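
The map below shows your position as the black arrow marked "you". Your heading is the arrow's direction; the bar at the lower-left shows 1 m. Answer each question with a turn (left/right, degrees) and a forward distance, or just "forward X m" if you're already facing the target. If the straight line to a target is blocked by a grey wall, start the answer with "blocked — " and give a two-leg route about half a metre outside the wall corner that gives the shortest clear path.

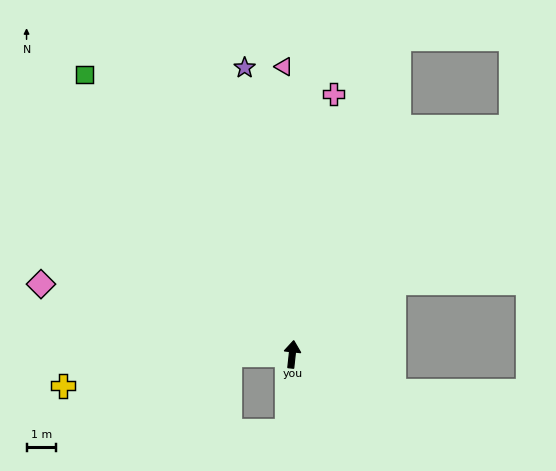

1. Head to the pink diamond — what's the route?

turn left 81°, forward 8.8 m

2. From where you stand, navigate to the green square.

turn left 43°, forward 11.8 m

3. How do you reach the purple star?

turn left 16°, forward 9.8 m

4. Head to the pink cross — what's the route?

turn right 3°, forward 8.9 m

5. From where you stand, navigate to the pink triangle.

turn left 8°, forward 9.7 m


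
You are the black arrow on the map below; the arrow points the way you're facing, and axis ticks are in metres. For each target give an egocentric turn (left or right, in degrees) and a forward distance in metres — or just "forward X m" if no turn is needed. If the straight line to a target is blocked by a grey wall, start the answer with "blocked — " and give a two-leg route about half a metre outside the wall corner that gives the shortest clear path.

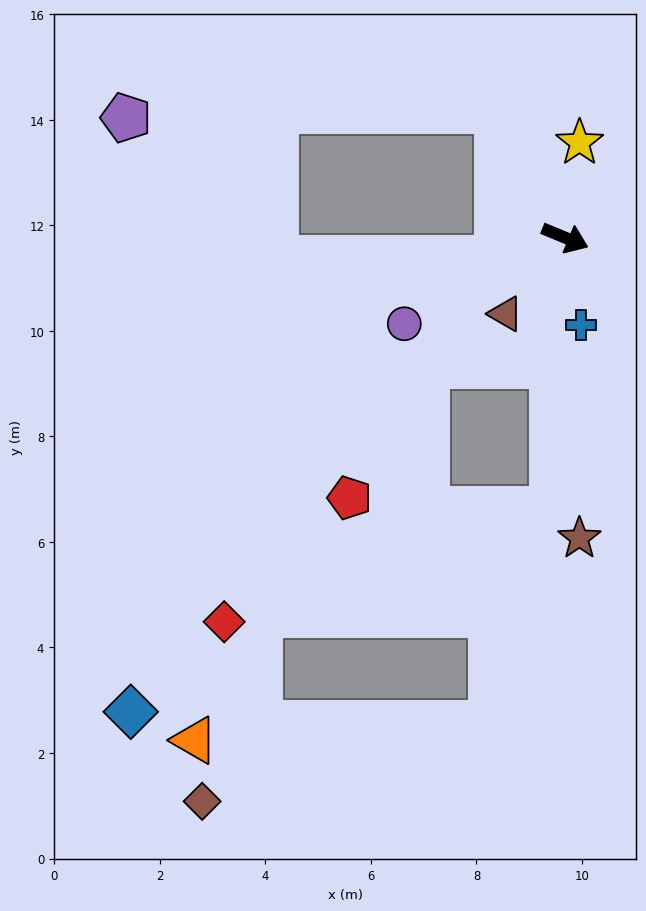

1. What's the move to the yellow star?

turn left 104°, forward 1.8 m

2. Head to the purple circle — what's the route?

turn right 129°, forward 3.5 m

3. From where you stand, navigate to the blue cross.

turn right 57°, forward 1.7 m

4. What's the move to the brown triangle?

turn right 106°, forward 1.8 m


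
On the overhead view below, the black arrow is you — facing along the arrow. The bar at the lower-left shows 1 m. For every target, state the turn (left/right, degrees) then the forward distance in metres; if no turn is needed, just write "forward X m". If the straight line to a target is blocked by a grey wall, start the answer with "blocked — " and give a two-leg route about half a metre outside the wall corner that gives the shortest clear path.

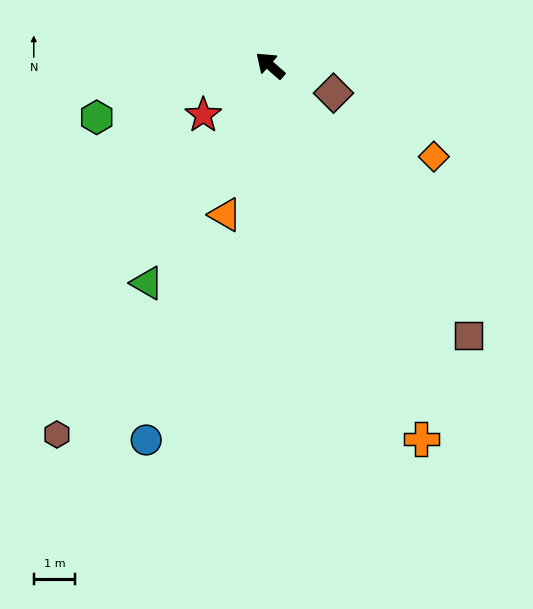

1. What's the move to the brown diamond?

turn right 162°, forward 1.7 m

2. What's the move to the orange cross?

turn left 153°, forward 9.8 m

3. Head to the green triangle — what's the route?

turn left 102°, forward 6.1 m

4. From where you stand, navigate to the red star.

turn left 78°, forward 2.0 m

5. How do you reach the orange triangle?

turn left 114°, forward 3.8 m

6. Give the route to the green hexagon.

turn left 58°, forward 4.4 m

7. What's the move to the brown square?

turn left 168°, forward 8.1 m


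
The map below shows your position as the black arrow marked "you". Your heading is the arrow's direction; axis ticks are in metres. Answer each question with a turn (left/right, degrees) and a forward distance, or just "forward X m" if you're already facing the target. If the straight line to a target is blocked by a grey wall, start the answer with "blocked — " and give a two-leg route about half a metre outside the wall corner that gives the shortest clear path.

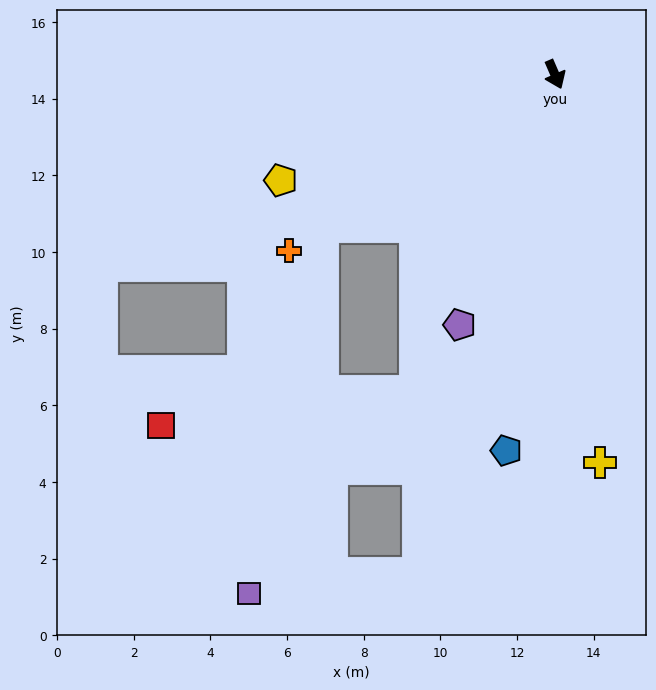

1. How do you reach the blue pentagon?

turn right 31°, forward 9.9 m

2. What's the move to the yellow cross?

turn right 17°, forward 10.2 m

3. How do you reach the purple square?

blocked — turn right 80°, forward 7.2 m, then turn left 45°, forward 9.8 m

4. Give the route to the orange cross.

turn right 80°, forward 8.3 m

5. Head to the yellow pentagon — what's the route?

turn right 92°, forward 7.7 m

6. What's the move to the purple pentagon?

turn right 44°, forward 7.0 m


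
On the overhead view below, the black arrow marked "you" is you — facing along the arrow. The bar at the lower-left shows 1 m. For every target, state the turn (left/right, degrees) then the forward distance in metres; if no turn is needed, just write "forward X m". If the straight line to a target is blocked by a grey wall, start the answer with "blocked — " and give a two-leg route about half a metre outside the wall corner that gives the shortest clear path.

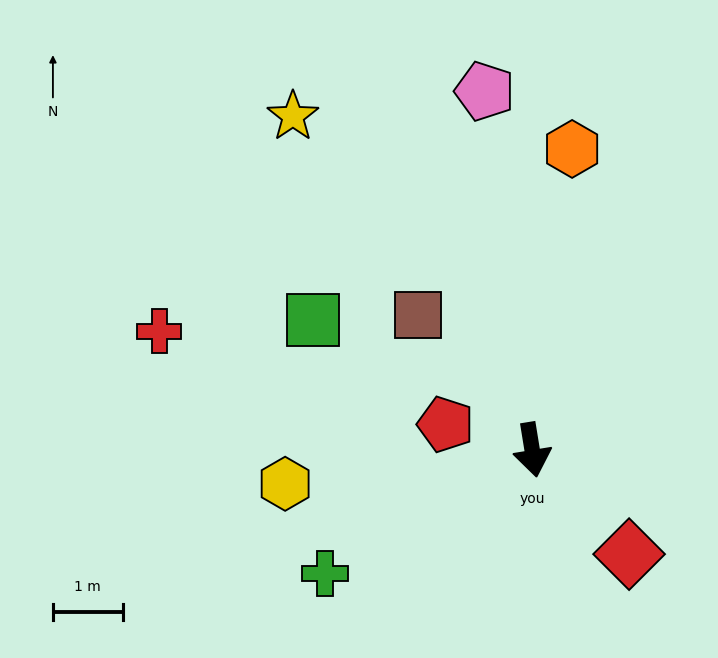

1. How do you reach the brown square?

turn right 149°, forward 2.5 m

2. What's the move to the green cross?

turn right 68°, forward 3.5 m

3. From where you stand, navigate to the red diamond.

turn left 34°, forward 2.0 m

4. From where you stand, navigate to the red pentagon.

turn right 116°, forward 1.3 m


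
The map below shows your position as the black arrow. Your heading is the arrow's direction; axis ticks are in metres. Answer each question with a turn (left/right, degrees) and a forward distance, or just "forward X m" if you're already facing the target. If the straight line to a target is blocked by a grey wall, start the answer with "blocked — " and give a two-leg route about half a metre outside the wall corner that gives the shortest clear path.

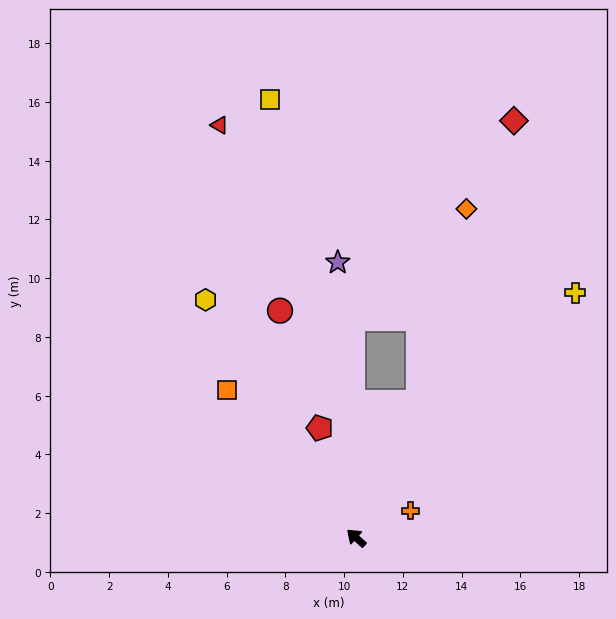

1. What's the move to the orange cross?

turn right 112°, forward 2.1 m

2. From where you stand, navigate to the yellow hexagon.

turn right 16°, forward 9.6 m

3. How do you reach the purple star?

turn right 44°, forward 9.4 m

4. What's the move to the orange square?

turn right 7°, forward 6.7 m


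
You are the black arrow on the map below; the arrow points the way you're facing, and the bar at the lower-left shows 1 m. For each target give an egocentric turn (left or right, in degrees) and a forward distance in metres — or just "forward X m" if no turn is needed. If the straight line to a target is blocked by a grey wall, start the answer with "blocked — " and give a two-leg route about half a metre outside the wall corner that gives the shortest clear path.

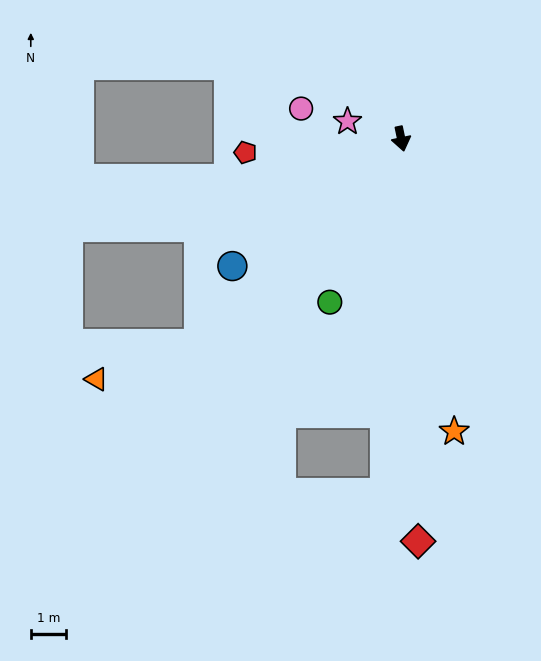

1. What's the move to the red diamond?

turn right 9°, forward 11.4 m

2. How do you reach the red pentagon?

turn right 97°, forward 4.4 m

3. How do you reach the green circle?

turn right 36°, forward 5.1 m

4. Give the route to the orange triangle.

blocked — turn right 57°, forward 8.2 m, then turn right 26°, forward 3.1 m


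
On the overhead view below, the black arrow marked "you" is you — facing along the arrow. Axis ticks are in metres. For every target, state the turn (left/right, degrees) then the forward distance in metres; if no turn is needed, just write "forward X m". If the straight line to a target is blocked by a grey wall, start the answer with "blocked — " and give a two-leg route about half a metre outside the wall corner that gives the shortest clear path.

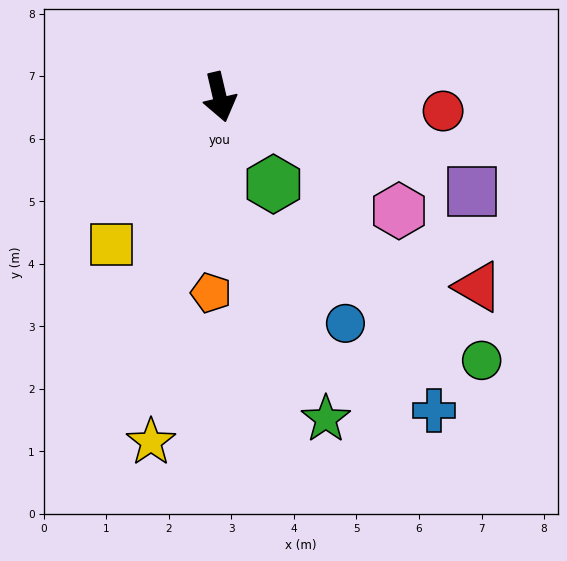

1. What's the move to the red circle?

turn left 73°, forward 3.6 m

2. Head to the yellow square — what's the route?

turn right 50°, forward 2.9 m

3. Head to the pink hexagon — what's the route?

turn left 44°, forward 3.4 m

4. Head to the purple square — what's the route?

turn left 56°, forward 4.3 m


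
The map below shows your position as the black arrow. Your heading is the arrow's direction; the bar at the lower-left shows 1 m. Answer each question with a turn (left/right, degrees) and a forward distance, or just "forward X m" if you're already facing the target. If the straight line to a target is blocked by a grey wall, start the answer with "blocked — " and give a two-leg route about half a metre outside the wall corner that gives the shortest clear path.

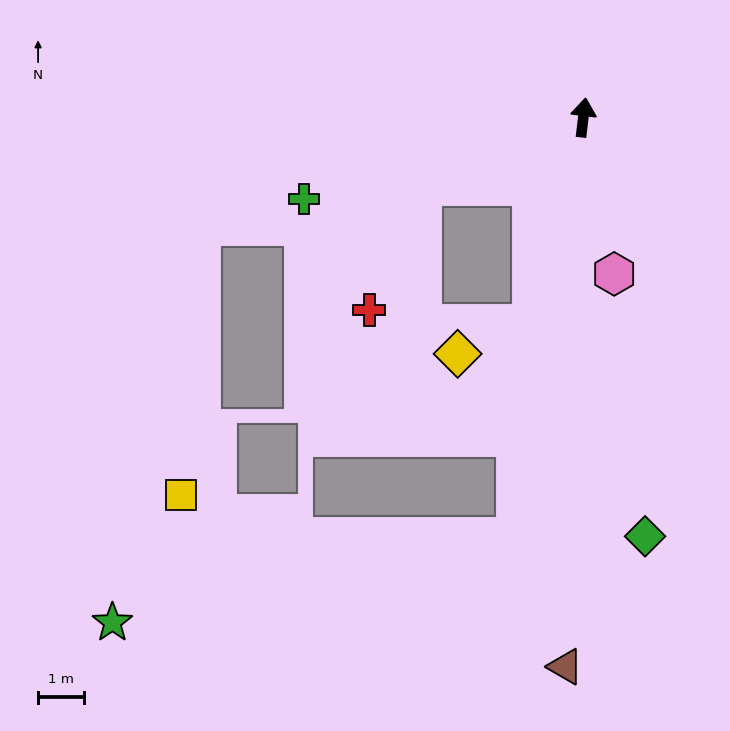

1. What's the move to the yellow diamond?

blocked — turn left 173°, forward 4.7 m, then turn right 54°, forward 1.8 m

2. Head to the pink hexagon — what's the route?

turn right 162°, forward 3.5 m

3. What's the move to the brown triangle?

turn right 175°, forward 12.1 m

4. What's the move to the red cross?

blocked — turn left 120°, forward 3.9 m, then turn left 43°, forward 2.9 m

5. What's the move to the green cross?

turn left 113°, forward 6.4 m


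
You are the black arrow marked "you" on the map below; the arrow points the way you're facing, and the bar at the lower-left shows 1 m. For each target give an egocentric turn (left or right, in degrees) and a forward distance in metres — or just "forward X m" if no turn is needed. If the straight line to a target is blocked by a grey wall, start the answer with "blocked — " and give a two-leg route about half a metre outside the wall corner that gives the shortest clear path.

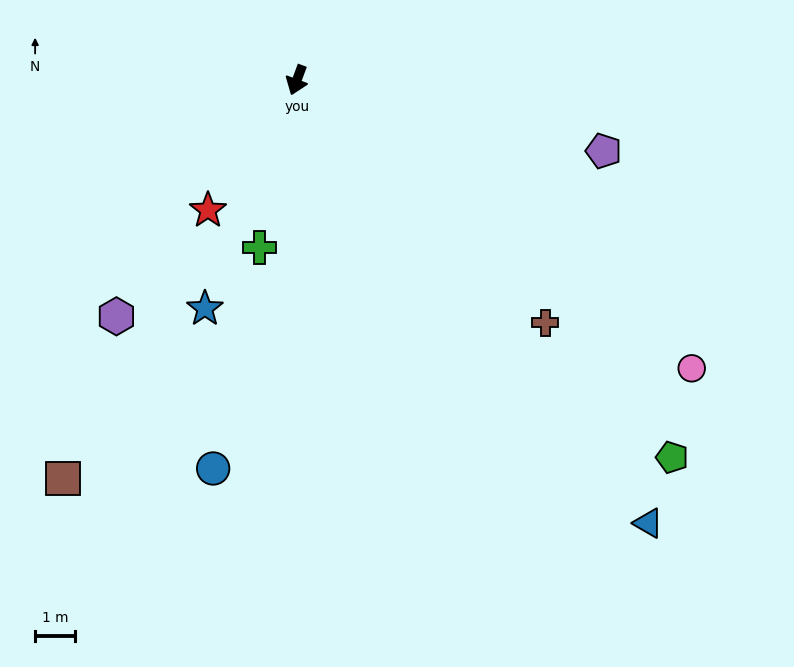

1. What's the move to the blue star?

forward 6.1 m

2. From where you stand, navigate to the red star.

turn right 14°, forward 3.9 m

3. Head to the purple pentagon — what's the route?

turn left 97°, forward 7.8 m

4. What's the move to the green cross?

turn left 8°, forward 4.3 m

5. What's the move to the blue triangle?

turn left 59°, forward 14.1 m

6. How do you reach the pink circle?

turn left 74°, forward 12.2 m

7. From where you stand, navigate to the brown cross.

turn left 66°, forward 8.7 m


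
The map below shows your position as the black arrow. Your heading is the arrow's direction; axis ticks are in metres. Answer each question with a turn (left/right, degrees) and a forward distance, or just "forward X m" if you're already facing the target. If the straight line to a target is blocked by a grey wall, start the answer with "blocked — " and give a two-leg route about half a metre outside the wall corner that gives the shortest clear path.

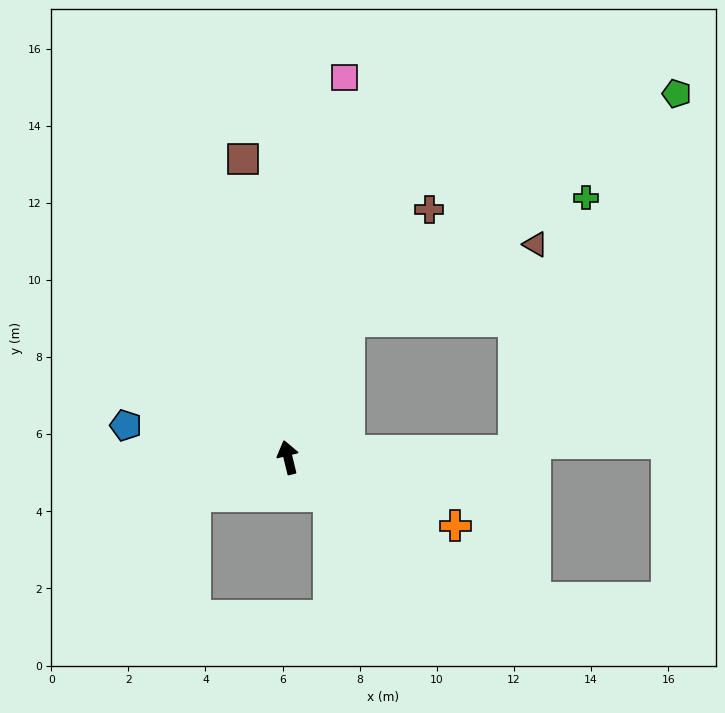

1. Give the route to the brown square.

turn right 5°, forward 7.8 m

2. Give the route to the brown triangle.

blocked — turn right 37°, forward 3.9 m, then turn right 44°, forward 5.2 m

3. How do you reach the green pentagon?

blocked — turn right 37°, forward 3.9 m, then turn right 32°, forward 10.4 m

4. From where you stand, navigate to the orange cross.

turn right 126°, forward 4.7 m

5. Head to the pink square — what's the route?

turn right 22°, forward 10.0 m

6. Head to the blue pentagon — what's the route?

turn left 65°, forward 4.3 m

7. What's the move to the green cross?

blocked — turn right 102°, forward 5.9 m, then turn left 73°, forward 6.8 m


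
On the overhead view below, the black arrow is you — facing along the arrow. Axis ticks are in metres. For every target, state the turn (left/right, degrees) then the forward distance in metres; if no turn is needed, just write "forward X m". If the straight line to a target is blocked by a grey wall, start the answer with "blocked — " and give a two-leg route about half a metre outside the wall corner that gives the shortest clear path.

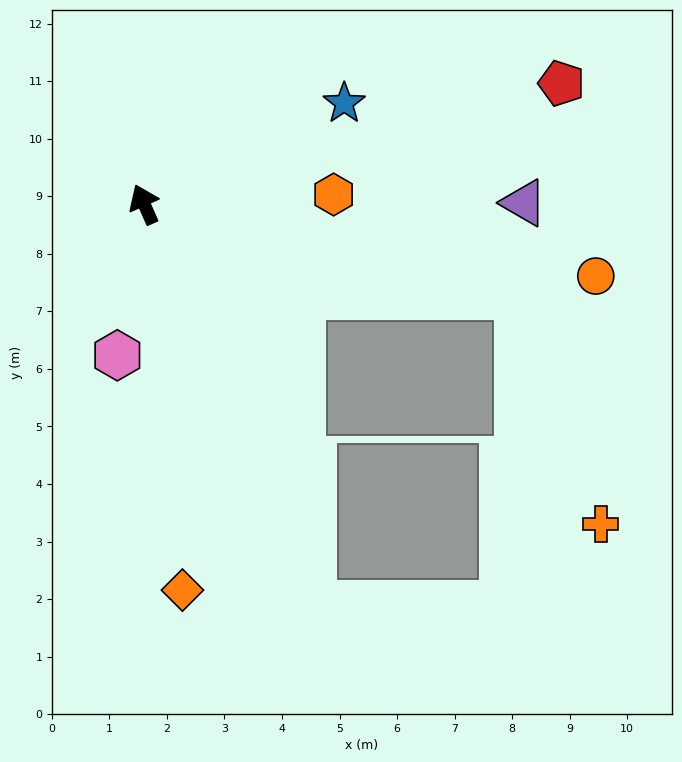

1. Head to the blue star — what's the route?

turn right 87°, forward 3.9 m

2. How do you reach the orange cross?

blocked — turn right 127°, forward 6.7 m, then turn right 57°, forward 4.2 m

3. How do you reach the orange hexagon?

turn right 111°, forward 3.3 m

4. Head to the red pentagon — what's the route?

turn right 98°, forward 7.6 m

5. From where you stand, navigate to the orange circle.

turn right 123°, forward 7.9 m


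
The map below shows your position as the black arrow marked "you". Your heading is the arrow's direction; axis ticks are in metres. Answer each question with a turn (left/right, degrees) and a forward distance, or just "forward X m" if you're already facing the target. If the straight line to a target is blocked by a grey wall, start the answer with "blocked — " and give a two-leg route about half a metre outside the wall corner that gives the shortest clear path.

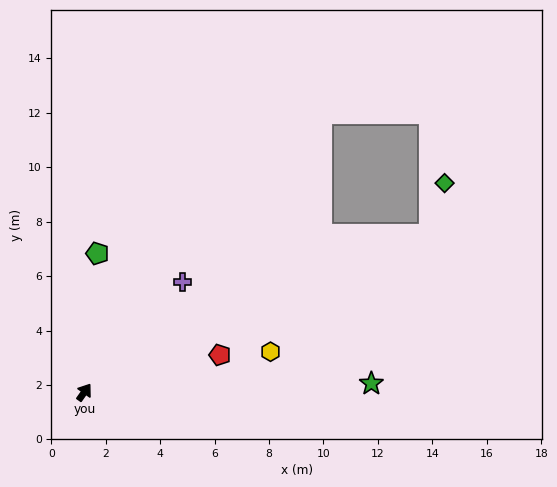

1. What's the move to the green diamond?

blocked — turn right 30°, forward 14.0 m, then turn left 50°, forward 2.0 m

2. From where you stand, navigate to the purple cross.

turn right 6°, forward 5.4 m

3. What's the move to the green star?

turn right 53°, forward 10.5 m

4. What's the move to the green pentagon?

turn left 30°, forward 5.1 m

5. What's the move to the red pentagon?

turn right 39°, forward 5.2 m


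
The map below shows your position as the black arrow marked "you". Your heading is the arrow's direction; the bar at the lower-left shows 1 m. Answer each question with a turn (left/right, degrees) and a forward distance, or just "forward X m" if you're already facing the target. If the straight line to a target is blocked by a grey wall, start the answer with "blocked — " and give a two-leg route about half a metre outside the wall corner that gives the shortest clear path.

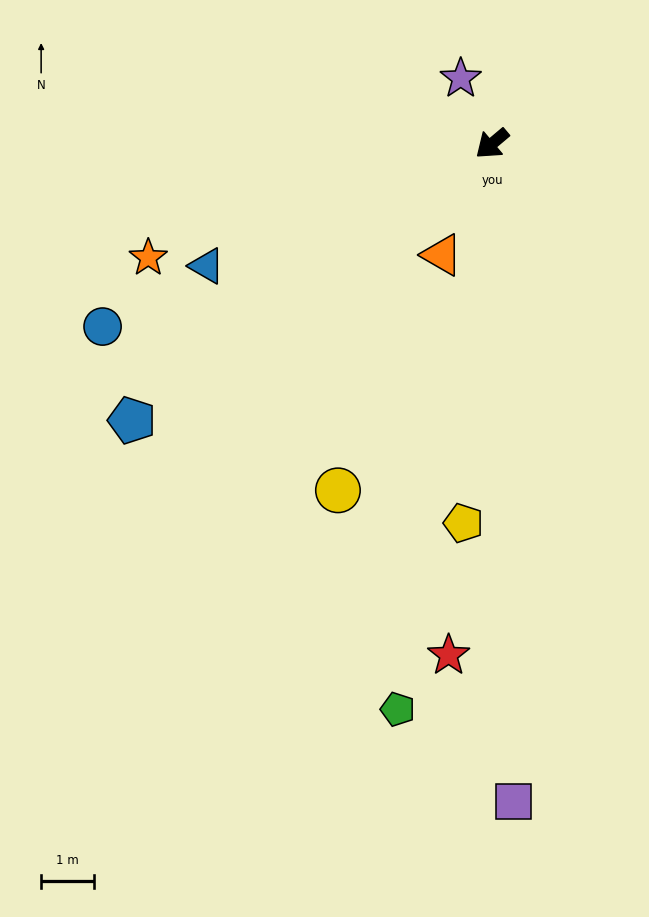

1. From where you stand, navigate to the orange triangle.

turn left 26°, forward 2.3 m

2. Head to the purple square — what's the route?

turn left 52°, forward 12.4 m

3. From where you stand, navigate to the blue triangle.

turn right 17°, forward 5.9 m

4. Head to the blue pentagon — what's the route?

turn right 3°, forward 8.6 m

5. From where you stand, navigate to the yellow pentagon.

turn left 46°, forward 7.2 m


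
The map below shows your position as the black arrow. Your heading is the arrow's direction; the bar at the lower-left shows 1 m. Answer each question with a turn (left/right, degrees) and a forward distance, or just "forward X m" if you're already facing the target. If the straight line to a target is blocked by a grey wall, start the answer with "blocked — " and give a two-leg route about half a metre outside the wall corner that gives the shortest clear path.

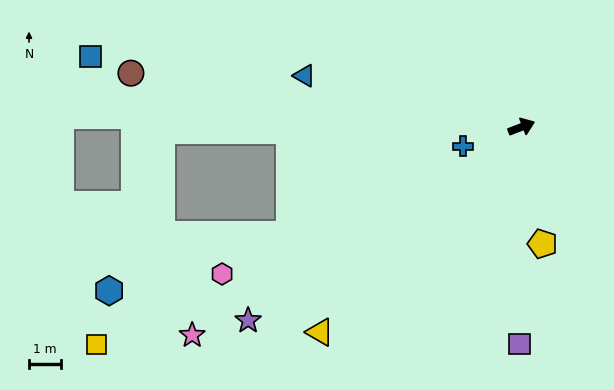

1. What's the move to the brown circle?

turn left 151°, forward 12.3 m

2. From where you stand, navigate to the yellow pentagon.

turn right 101°, forward 3.7 m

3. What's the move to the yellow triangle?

turn right 156°, forward 9.0 m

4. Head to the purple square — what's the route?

turn right 112°, forward 6.8 m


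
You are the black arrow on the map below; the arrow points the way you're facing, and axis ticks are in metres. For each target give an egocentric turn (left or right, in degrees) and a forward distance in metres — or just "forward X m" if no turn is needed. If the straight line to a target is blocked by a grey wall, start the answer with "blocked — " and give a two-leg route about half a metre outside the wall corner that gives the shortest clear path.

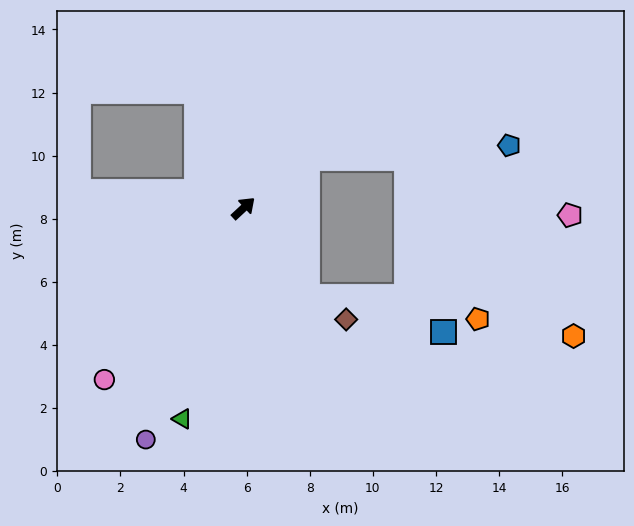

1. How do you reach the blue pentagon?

blocked — turn right 4°, forward 2.6 m, then turn right 35°, forward 6.4 m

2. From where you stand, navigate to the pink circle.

turn right 172°, forward 7.0 m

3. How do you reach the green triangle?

turn right 149°, forward 7.0 m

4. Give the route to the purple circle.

turn right 156°, forward 8.0 m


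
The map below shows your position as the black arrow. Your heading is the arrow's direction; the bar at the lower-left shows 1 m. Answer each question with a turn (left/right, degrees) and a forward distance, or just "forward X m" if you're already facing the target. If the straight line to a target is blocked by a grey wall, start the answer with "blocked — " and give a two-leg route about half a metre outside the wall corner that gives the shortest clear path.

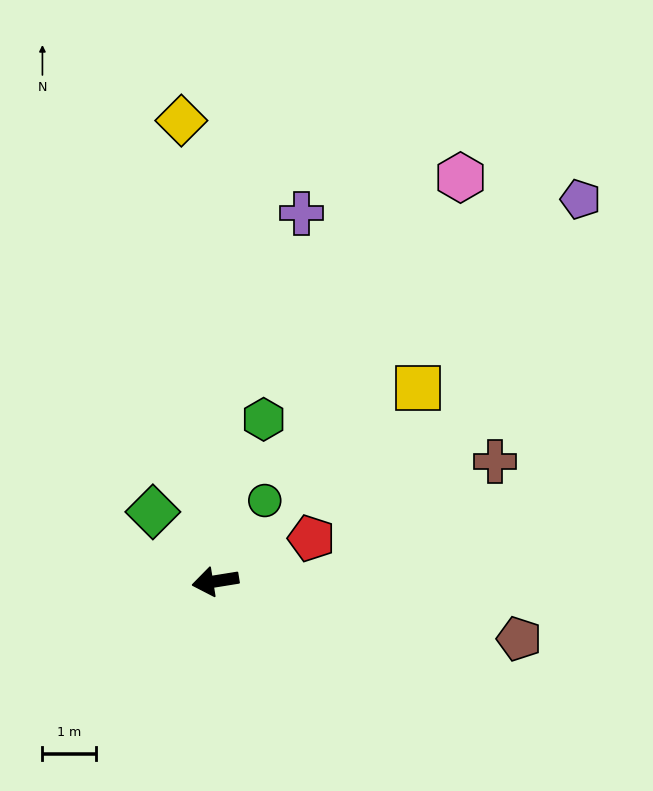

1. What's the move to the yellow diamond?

turn right 95°, forward 8.6 m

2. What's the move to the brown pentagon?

turn left 160°, forward 5.7 m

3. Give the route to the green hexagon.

turn right 116°, forward 3.1 m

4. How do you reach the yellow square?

turn right 145°, forward 5.2 m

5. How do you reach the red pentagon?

turn right 165°, forward 2.0 m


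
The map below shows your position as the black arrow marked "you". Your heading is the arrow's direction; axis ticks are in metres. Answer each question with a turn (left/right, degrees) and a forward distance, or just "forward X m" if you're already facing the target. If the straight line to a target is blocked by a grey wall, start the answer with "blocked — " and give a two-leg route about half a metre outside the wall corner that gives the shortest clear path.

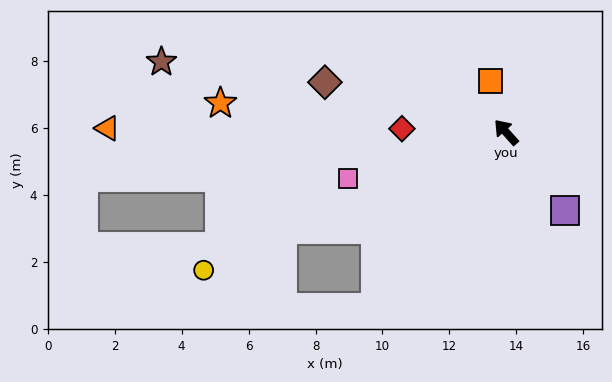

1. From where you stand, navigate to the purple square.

turn left 175°, forward 2.9 m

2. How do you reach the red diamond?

turn left 46°, forward 3.1 m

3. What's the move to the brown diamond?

turn left 33°, forward 5.6 m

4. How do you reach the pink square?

turn left 65°, forward 4.9 m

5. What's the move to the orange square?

turn right 25°, forward 1.6 m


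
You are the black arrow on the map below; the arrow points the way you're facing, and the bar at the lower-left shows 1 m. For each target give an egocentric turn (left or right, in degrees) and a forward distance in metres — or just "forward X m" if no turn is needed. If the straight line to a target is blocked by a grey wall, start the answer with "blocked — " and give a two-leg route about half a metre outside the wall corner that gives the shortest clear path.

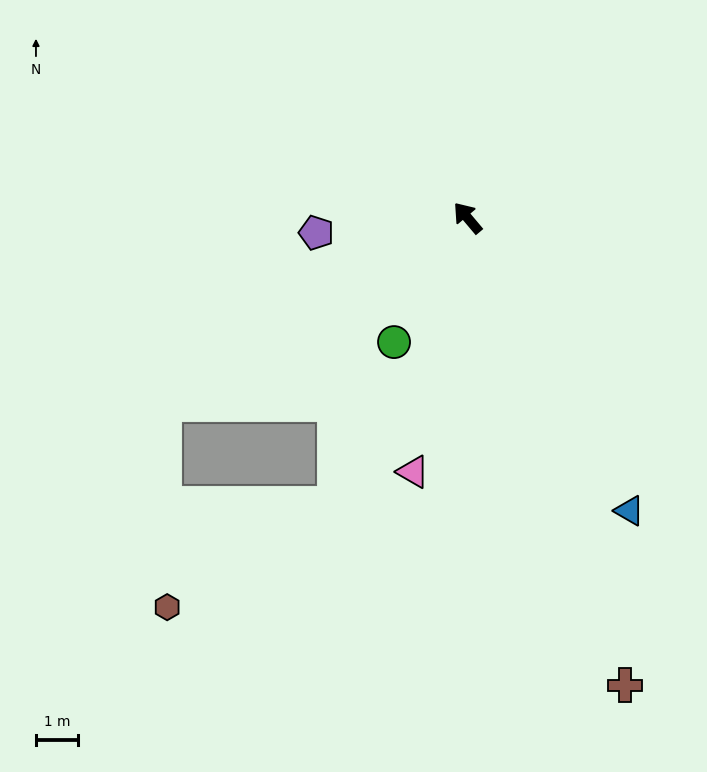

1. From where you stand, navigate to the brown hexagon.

blocked — turn left 81°, forward 8.5 m, then turn left 60°, forward 4.9 m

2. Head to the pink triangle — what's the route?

turn left 128°, forward 6.2 m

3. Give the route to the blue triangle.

turn left 169°, forward 8.0 m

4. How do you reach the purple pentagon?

turn left 56°, forward 3.6 m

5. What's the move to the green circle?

turn left 109°, forward 3.5 m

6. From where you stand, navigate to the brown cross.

turn left 159°, forward 11.8 m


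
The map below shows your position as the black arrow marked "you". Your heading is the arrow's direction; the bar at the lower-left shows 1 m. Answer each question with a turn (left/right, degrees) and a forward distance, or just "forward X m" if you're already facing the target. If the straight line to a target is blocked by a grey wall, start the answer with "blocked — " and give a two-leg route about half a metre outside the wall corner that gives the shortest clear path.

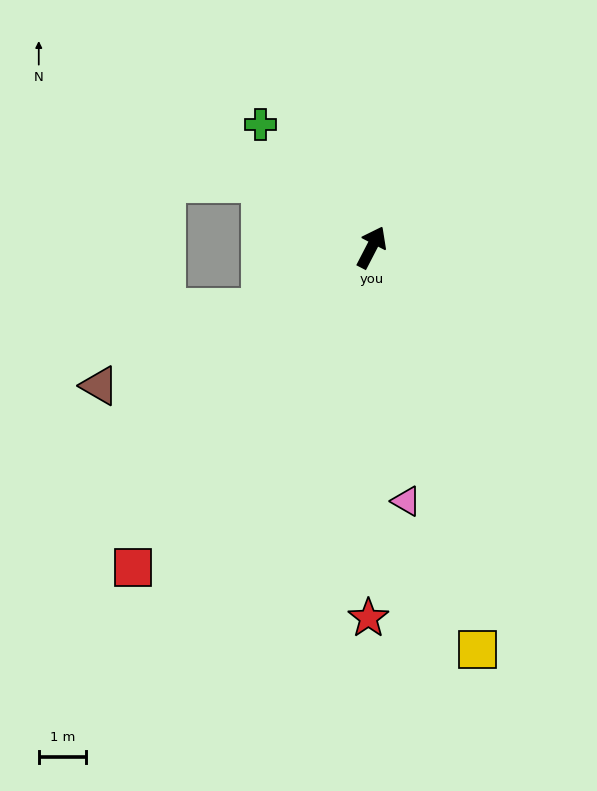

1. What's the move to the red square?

turn left 171°, forward 8.5 m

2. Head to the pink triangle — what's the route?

turn right 145°, forward 5.4 m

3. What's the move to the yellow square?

turn right 138°, forward 8.8 m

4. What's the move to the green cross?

turn left 69°, forward 3.5 m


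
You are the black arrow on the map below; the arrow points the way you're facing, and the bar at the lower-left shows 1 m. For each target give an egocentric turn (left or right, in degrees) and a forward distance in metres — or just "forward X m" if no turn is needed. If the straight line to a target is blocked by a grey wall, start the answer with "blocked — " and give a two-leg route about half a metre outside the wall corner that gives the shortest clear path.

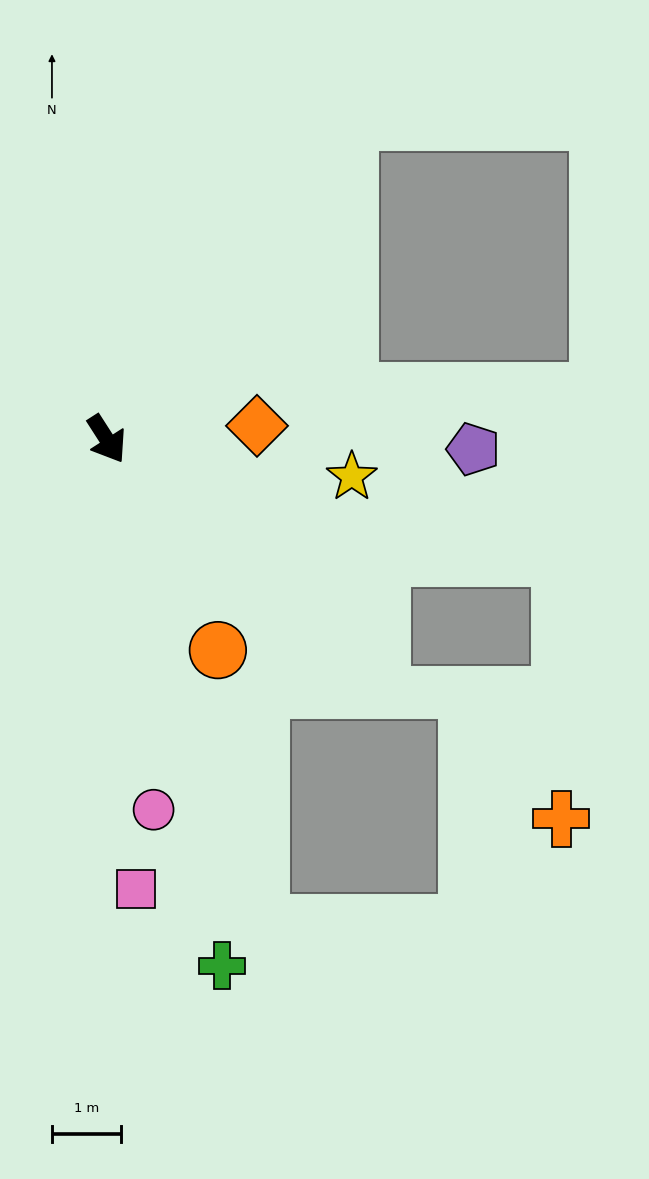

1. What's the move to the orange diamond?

turn left 62°, forward 2.2 m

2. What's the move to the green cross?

turn right 20°, forward 7.8 m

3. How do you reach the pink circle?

turn right 25°, forward 5.4 m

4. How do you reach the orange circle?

turn right 5°, forward 3.4 m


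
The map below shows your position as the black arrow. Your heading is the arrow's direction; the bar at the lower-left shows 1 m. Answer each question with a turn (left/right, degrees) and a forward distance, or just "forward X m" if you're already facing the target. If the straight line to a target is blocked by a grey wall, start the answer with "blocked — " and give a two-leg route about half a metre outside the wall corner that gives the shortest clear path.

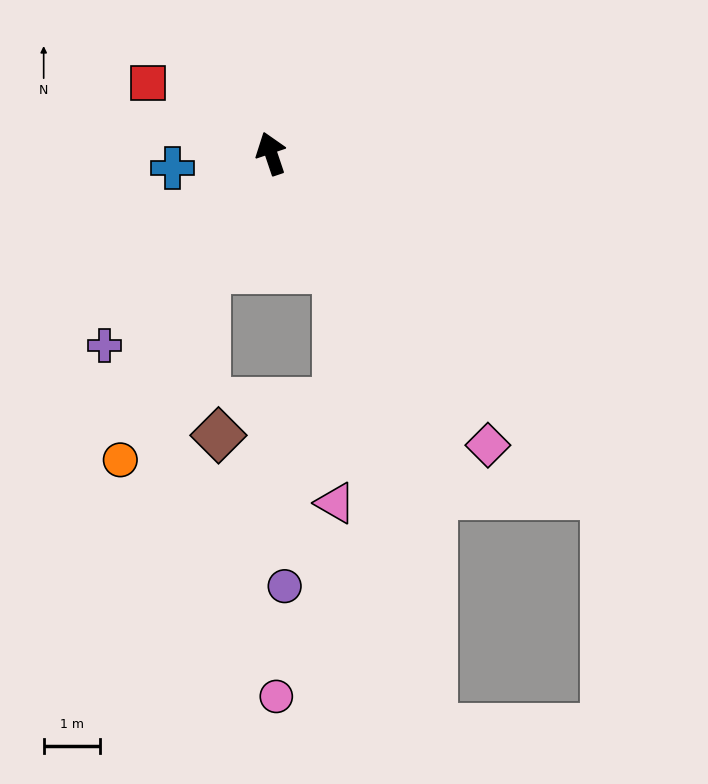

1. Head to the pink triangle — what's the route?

blocked — turn right 170°, forward 2.4 m, then turn right 29°, forward 4.1 m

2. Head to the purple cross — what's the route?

turn left 120°, forward 4.5 m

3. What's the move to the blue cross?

turn left 80°, forward 1.8 m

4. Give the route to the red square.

turn left 41°, forward 2.5 m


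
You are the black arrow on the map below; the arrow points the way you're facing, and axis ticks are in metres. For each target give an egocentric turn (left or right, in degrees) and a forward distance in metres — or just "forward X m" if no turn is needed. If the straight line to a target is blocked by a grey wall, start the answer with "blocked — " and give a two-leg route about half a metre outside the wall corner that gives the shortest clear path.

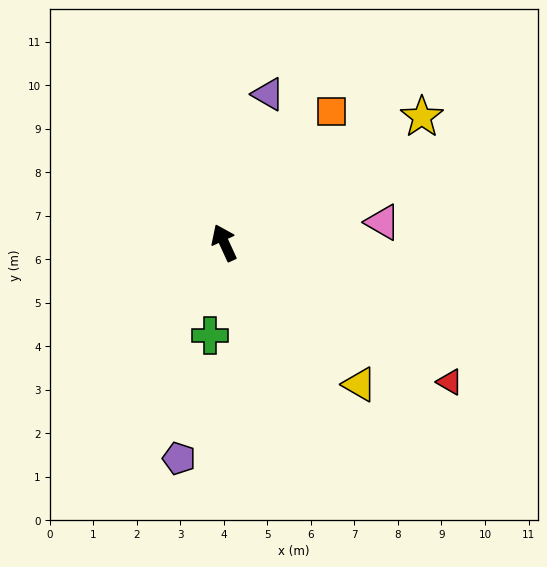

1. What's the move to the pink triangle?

turn right 107°, forward 3.7 m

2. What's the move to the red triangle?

turn right 146°, forward 6.1 m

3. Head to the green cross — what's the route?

turn left 147°, forward 2.2 m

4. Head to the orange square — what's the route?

turn right 64°, forward 3.9 m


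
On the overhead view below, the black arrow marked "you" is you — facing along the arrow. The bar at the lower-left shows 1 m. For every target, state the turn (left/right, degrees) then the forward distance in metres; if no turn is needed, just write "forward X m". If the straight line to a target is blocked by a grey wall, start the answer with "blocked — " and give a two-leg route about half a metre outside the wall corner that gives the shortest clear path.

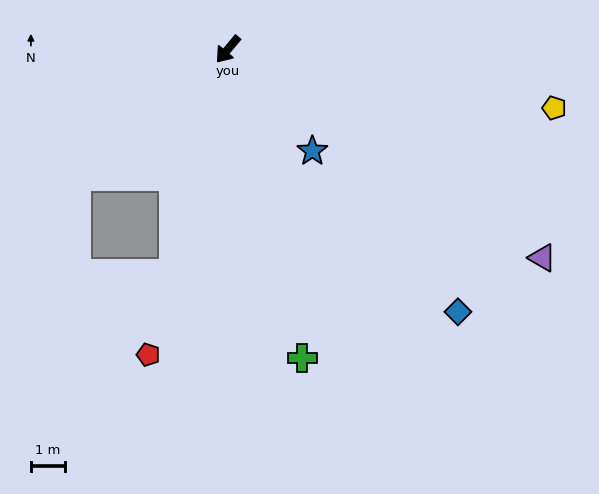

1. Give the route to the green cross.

turn left 53°, forward 9.3 m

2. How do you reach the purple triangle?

turn left 96°, forward 11.1 m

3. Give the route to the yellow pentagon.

turn left 120°, forward 9.7 m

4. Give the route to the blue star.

turn left 80°, forward 3.9 m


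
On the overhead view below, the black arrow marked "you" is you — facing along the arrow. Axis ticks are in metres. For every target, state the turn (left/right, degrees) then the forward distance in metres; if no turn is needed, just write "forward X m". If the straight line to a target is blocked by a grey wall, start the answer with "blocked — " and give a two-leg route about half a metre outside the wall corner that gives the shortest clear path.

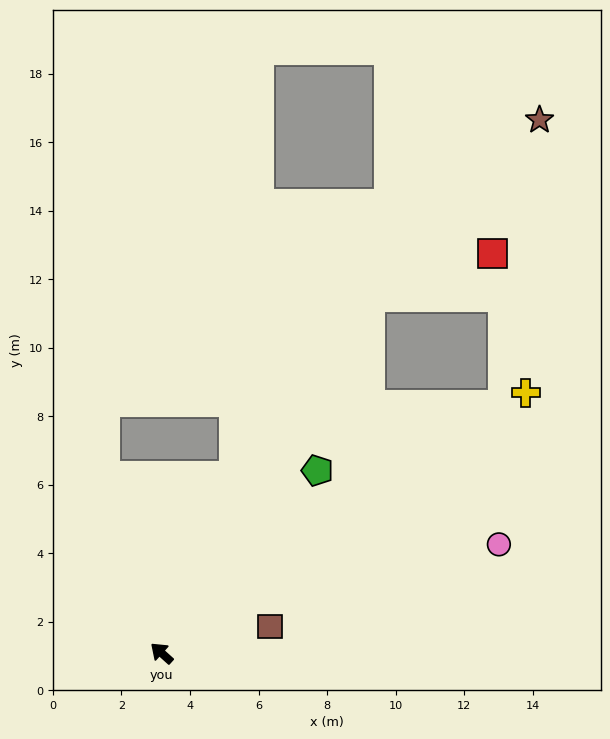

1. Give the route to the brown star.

blocked — turn right 78°, forward 12.0 m, then turn right 14°, forward 7.2 m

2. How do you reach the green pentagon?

turn right 88°, forward 7.0 m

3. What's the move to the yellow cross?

turn right 102°, forward 13.1 m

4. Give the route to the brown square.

turn right 124°, forward 3.3 m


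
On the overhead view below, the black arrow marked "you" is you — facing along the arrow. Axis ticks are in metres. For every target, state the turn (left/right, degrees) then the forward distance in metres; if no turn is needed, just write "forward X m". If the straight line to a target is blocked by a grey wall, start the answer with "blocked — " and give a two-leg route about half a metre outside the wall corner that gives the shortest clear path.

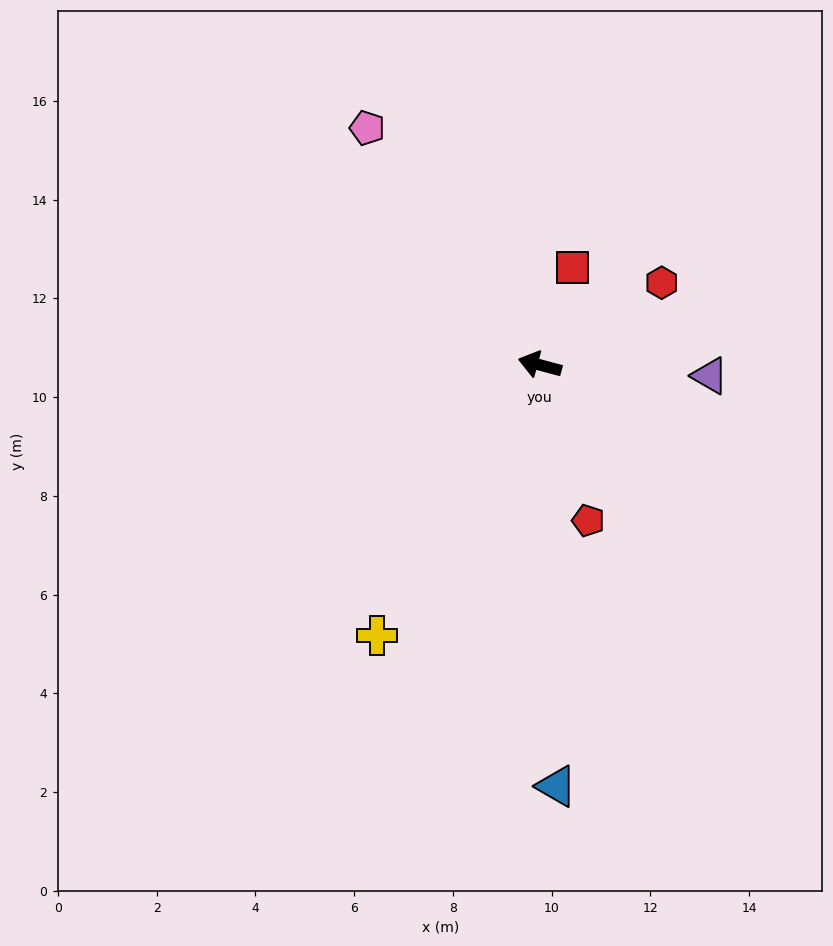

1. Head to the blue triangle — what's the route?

turn left 107°, forward 8.5 m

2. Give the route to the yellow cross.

turn left 74°, forward 6.4 m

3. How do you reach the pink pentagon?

turn right 39°, forward 5.9 m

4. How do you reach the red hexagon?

turn right 131°, forward 3.0 m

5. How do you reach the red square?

turn right 94°, forward 2.1 m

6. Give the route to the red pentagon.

turn left 122°, forward 3.3 m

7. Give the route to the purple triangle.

turn right 169°, forward 3.4 m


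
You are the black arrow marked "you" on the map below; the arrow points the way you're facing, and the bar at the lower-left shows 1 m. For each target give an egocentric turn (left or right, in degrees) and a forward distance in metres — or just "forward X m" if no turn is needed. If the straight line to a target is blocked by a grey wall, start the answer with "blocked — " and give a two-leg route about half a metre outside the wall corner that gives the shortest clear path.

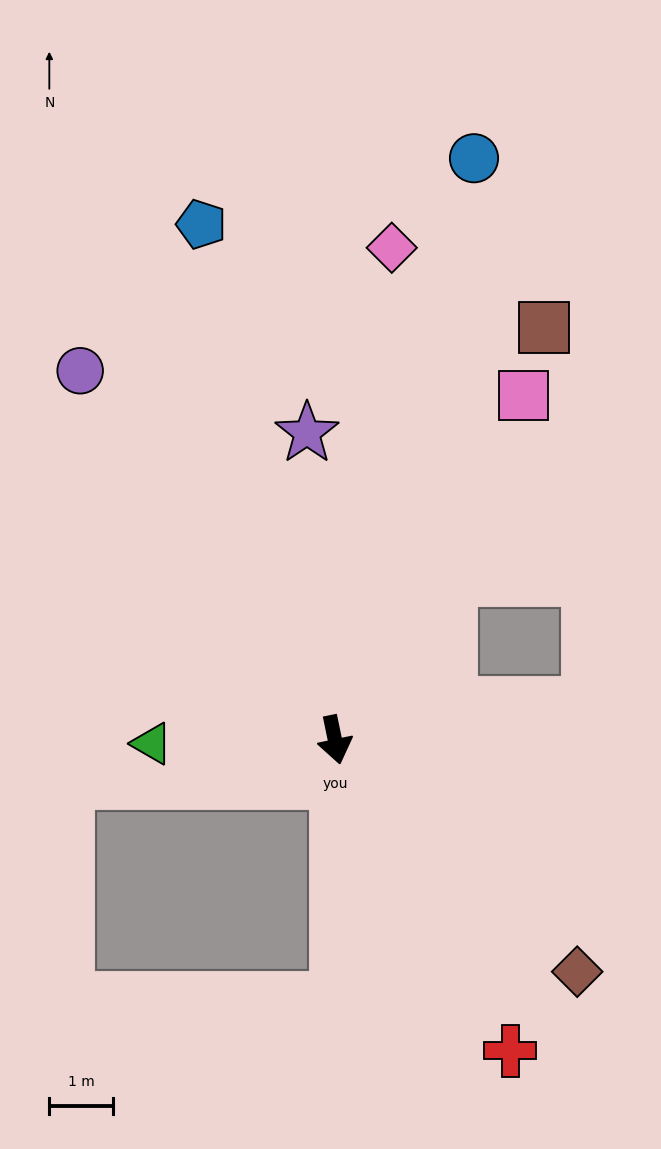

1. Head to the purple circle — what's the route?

turn right 157°, forward 7.0 m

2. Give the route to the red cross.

turn left 18°, forward 5.6 m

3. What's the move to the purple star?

turn left 174°, forward 4.8 m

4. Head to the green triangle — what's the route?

turn right 100°, forward 2.9 m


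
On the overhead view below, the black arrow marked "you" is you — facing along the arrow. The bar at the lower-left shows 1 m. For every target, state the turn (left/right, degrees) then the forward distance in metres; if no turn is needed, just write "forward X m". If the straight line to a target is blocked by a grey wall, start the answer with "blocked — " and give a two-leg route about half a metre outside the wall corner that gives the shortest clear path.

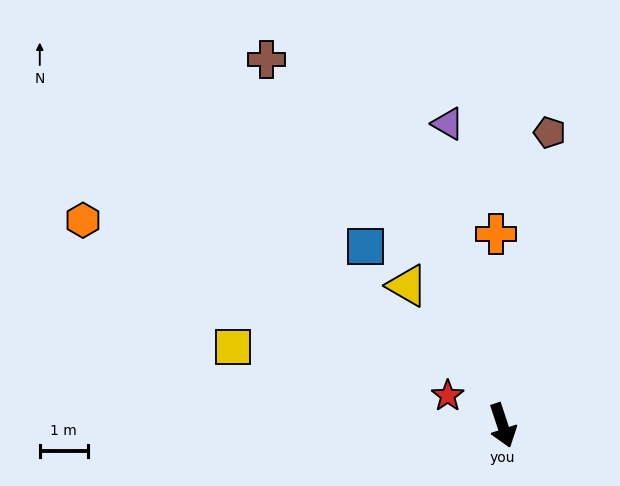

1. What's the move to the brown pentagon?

turn left 153°, forward 6.2 m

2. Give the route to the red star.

turn right 137°, forward 1.3 m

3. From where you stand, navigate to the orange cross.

turn left 164°, forward 4.0 m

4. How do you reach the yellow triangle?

turn right 164°, forward 3.5 m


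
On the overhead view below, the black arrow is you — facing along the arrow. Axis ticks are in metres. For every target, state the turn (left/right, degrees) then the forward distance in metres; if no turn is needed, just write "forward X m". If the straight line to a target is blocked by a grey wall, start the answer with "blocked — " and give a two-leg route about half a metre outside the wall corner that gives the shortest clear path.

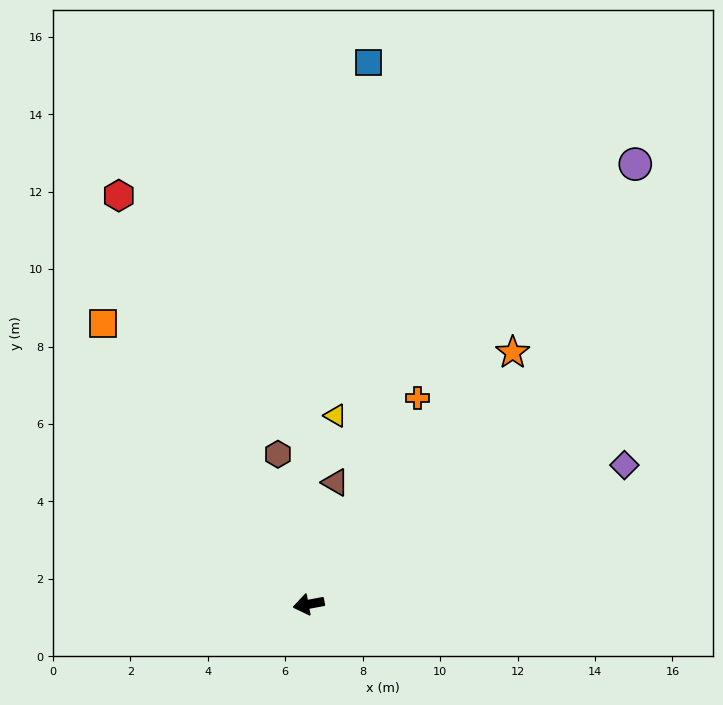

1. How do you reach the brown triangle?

turn right 113°, forward 3.2 m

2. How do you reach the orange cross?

turn right 128°, forward 6.0 m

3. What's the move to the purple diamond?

turn right 167°, forward 8.9 m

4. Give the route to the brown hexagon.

turn right 89°, forward 4.0 m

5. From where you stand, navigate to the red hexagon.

turn right 76°, forward 11.6 m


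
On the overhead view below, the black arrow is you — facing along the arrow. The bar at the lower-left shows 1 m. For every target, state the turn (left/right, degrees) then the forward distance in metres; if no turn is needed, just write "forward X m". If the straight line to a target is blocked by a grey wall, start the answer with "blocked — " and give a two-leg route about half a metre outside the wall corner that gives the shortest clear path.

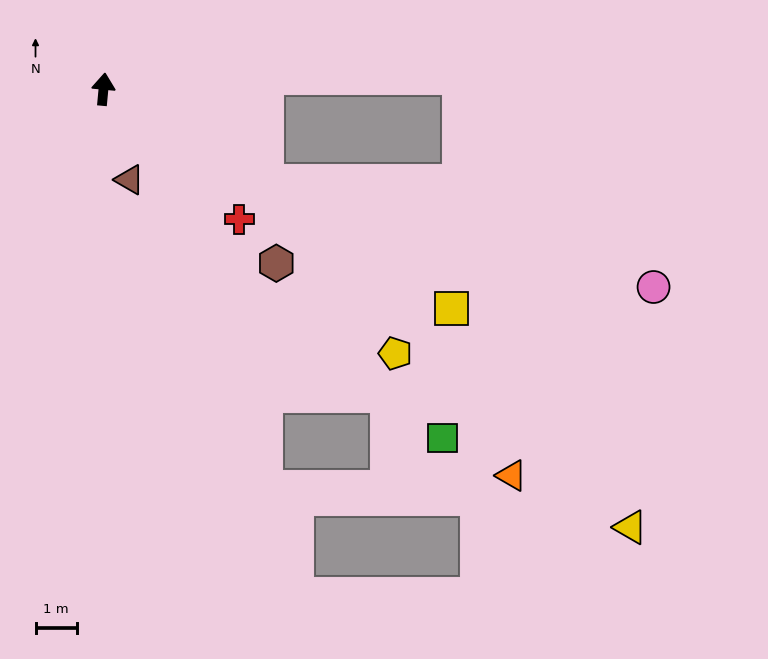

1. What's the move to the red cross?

turn right 128°, forward 4.5 m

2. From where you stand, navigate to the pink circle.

blocked — turn right 114°, forward 4.5 m, then turn left 14°, forward 9.7 m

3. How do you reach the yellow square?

turn right 117°, forward 9.9 m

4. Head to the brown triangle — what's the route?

turn right 159°, forward 2.3 m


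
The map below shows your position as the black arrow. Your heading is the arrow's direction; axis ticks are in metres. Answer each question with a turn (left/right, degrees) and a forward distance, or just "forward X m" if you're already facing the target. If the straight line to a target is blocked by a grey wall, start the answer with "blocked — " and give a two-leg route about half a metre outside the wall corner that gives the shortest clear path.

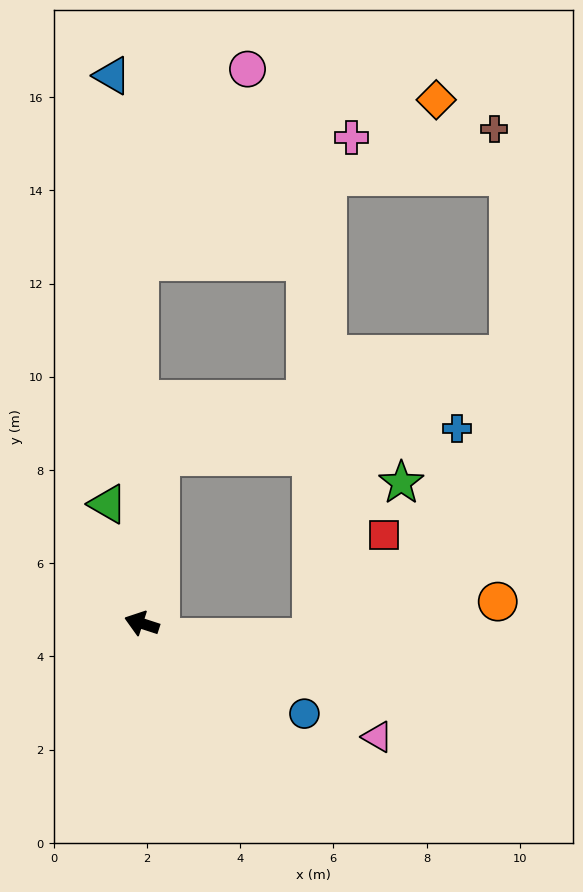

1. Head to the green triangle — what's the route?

turn right 56°, forward 2.7 m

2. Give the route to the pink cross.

blocked — turn right 72°, forward 7.8 m, then turn right 60°, forward 5.3 m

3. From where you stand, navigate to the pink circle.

blocked — turn right 72°, forward 7.8 m, then turn right 29°, forward 4.7 m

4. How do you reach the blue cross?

blocked — turn right 78°, forward 3.6 m, then turn right 79°, forward 6.4 m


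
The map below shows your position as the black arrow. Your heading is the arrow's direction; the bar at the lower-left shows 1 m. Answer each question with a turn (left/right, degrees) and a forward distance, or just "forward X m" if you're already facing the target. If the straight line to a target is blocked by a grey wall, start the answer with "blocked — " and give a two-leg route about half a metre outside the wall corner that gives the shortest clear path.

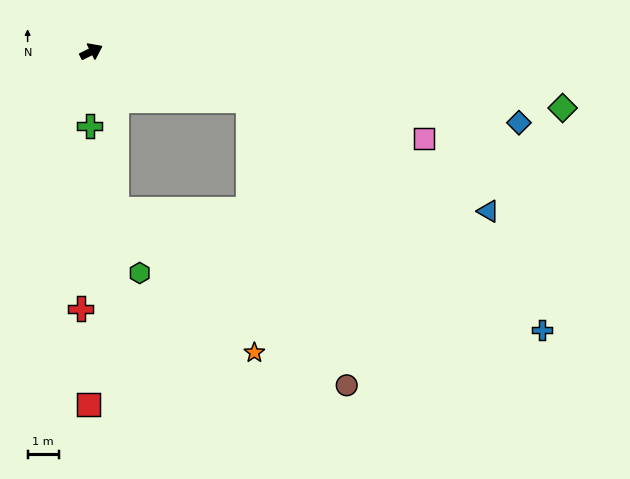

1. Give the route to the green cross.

turn right 118°, forward 2.4 m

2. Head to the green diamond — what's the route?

turn right 33°, forward 15.3 m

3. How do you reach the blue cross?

blocked — turn right 44°, forward 5.3 m, then turn right 21°, forward 12.0 m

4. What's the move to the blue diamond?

turn right 36°, forward 14.0 m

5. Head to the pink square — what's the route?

turn right 41°, forward 11.1 m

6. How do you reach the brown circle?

blocked — turn right 44°, forward 5.3 m, then turn right 53°, forward 9.7 m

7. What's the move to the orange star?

blocked — turn right 44°, forward 5.3 m, then turn right 71°, forward 8.1 m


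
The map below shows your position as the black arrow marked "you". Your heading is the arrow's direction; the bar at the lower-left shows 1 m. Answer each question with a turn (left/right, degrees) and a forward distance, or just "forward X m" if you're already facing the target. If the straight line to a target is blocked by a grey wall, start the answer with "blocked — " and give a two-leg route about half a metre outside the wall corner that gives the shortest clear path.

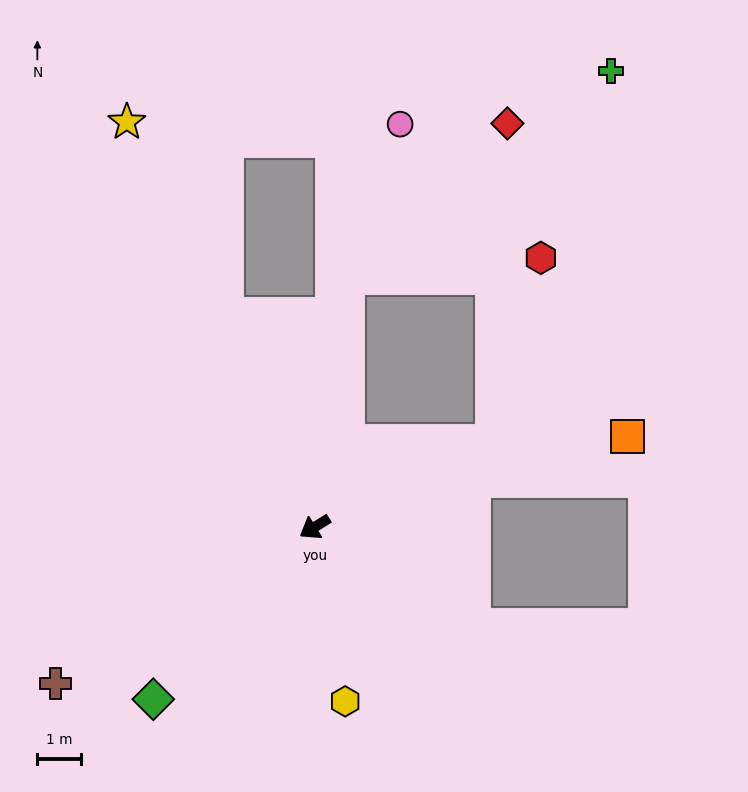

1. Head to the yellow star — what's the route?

turn right 97°, forward 10.2 m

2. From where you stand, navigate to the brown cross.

forward 6.9 m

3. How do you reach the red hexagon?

blocked — turn left 173°, forward 4.5 m, then turn left 51°, forward 4.3 m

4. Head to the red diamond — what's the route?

blocked — turn right 129°, forward 5.8 m, then turn right 39°, forward 5.0 m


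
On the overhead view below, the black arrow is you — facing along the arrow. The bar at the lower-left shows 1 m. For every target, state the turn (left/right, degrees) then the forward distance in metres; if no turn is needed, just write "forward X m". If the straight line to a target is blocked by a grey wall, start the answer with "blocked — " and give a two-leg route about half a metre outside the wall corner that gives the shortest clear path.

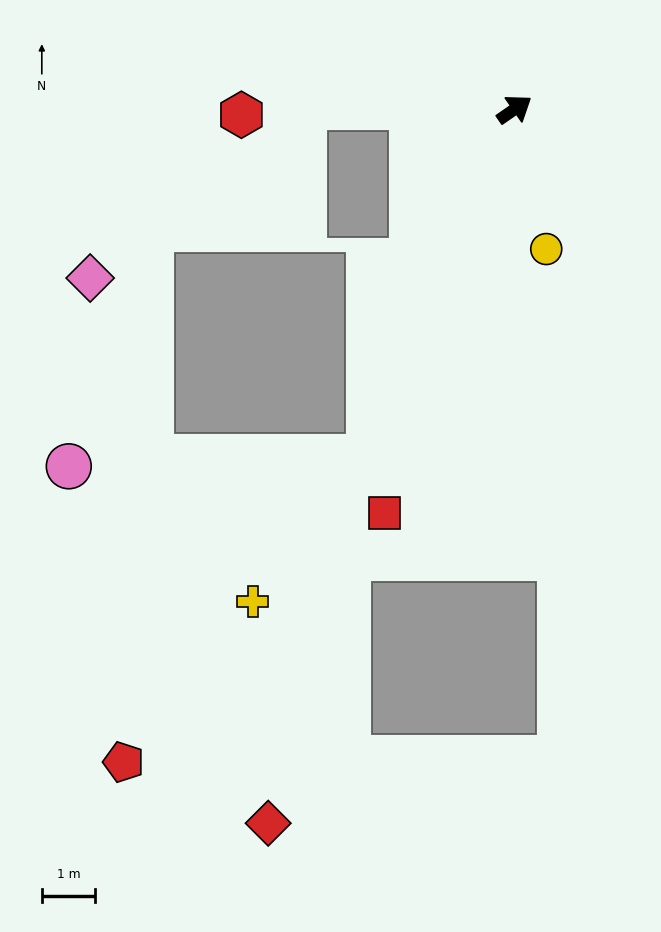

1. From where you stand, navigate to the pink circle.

blocked — turn right 147°, forward 7.1 m, then turn right 66°, forward 5.6 m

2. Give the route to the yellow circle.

turn right 112°, forward 2.7 m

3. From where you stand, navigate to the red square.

turn right 143°, forward 8.0 m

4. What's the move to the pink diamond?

blocked — turn left 145°, forward 3.9 m, then turn left 39°, forward 5.1 m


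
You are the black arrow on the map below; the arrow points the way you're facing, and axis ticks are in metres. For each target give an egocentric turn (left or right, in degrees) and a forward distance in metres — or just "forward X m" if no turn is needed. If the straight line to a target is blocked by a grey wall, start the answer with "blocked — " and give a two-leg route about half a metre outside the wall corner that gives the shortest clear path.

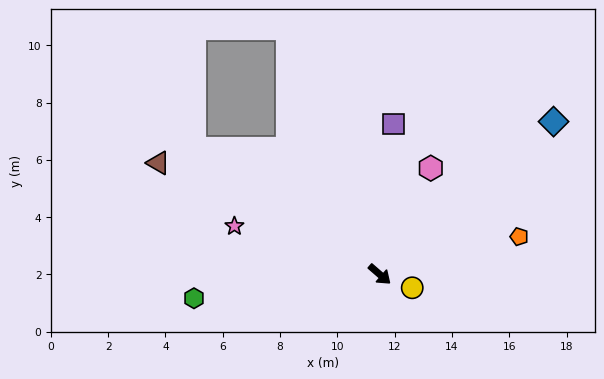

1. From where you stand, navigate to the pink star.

turn right 157°, forward 5.3 m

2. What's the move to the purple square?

turn left 126°, forward 5.3 m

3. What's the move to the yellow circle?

turn left 19°, forward 1.2 m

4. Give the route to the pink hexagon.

turn left 105°, forward 4.1 m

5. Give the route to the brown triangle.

turn right 166°, forward 8.7 m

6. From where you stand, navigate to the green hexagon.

turn right 132°, forward 6.5 m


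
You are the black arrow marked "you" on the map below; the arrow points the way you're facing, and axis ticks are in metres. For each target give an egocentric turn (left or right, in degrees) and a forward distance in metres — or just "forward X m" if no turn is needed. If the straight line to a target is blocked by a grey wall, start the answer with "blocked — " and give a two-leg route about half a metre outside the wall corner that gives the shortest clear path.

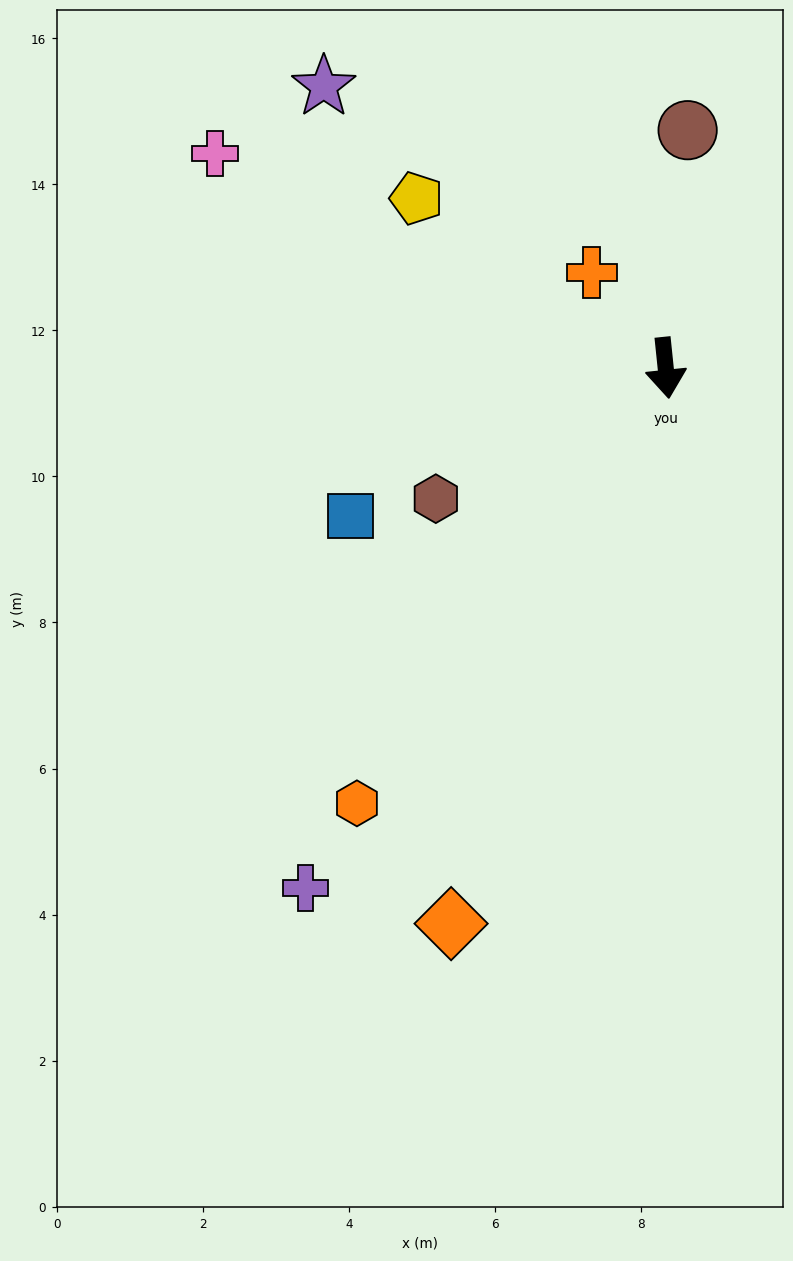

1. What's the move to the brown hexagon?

turn right 66°, forward 3.6 m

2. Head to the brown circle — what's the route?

turn left 169°, forward 3.3 m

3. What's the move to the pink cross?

turn right 121°, forward 6.8 m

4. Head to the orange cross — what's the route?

turn right 148°, forward 1.7 m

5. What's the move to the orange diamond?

turn right 27°, forward 8.2 m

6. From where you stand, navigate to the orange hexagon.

turn right 41°, forward 7.3 m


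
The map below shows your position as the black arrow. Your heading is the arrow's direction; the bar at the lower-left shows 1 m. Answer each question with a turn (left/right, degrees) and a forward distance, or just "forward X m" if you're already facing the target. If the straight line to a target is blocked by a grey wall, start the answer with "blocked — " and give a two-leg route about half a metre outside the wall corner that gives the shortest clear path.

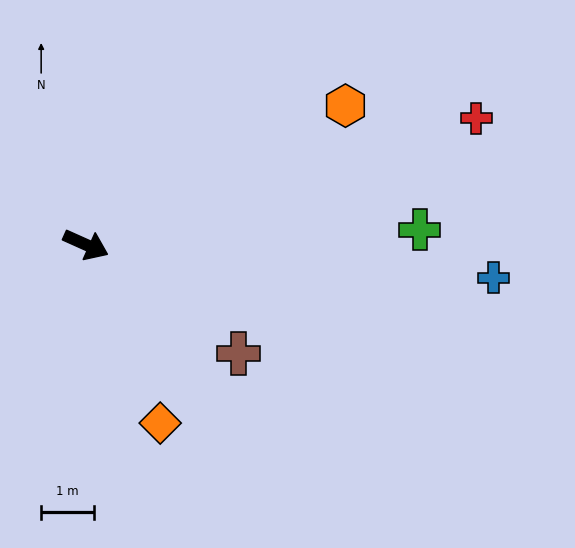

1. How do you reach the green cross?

turn left 27°, forward 6.3 m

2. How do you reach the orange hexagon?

turn left 52°, forward 5.5 m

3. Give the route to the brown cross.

turn right 11°, forward 3.5 m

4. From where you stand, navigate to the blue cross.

turn left 19°, forward 7.7 m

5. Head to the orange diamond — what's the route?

turn right 43°, forward 3.6 m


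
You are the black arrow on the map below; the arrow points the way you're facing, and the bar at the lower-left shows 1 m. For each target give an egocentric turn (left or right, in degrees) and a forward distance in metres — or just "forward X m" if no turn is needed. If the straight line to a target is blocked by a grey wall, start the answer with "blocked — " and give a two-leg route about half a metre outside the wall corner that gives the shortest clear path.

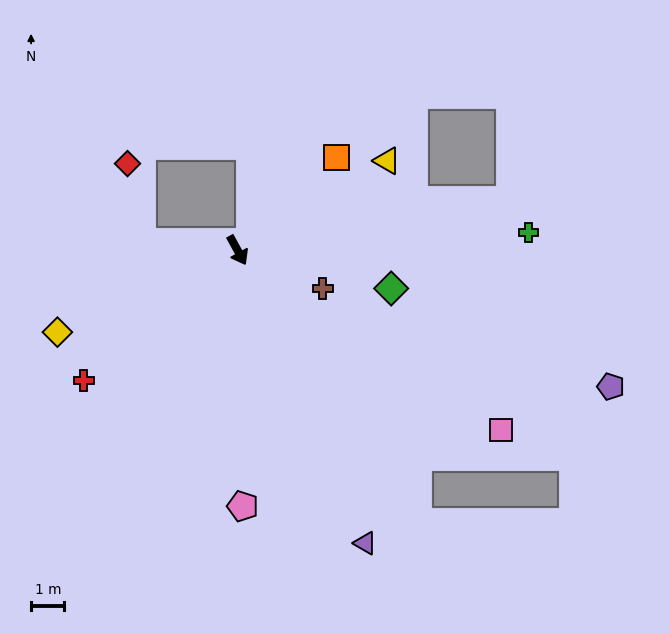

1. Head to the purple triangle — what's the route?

turn right 5°, forward 9.6 m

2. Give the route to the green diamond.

turn left 47°, forward 4.7 m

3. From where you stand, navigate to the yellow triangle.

turn left 92°, forward 5.2 m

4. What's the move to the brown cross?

turn left 37°, forward 2.8 m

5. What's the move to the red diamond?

blocked — turn right 124°, forward 2.9 m, then turn right 74°, forward 2.4 m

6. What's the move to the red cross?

turn right 78°, forward 6.0 m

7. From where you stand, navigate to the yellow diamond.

turn right 94°, forward 5.9 m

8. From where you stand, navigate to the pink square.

turn left 27°, forward 9.6 m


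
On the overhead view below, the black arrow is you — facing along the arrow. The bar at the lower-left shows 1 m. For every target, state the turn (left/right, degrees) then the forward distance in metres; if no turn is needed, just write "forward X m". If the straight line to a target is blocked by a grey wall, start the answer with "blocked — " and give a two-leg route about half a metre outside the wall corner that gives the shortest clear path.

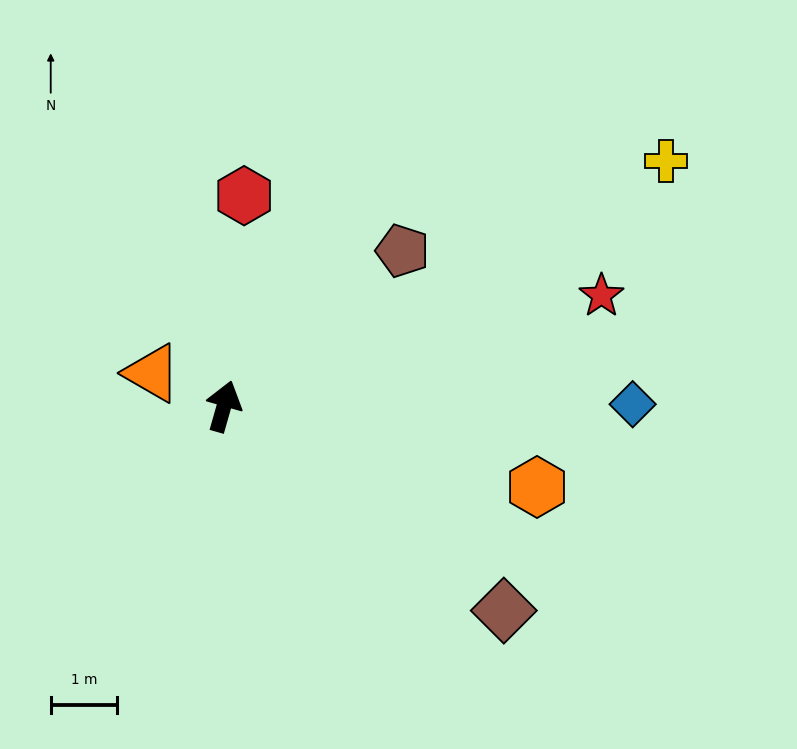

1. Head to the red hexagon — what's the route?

turn left 10°, forward 3.2 m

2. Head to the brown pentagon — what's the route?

turn right 33°, forward 3.6 m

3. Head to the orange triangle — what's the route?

turn left 81°, forward 1.2 m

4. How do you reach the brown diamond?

turn right 110°, forward 5.2 m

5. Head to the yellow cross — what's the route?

turn right 45°, forward 7.6 m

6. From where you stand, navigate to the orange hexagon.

turn right 89°, forward 4.9 m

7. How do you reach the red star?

turn right 58°, forward 5.9 m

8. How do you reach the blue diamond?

turn right 74°, forward 6.2 m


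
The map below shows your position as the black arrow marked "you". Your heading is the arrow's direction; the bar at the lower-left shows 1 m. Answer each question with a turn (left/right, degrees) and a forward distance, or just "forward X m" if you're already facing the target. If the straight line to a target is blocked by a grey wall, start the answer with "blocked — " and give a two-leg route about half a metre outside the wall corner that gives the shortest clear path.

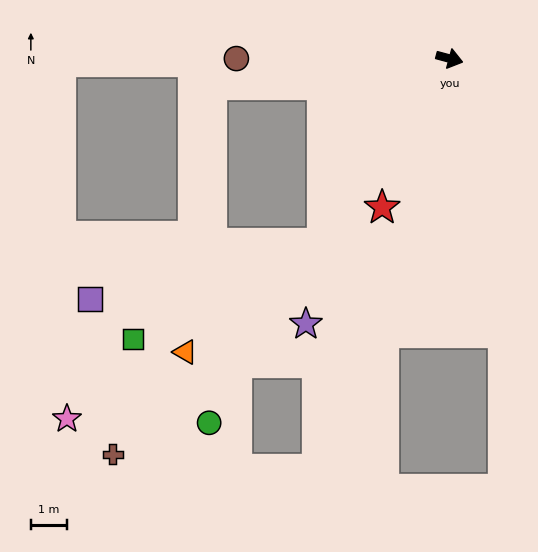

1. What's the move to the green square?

blocked — turn right 109°, forward 6.1 m, then turn right 29°, forward 5.8 m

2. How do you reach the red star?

turn right 99°, forward 4.5 m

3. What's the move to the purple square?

blocked — turn right 109°, forward 6.1 m, then turn right 43°, forward 6.5 m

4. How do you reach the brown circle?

turn right 165°, forward 5.8 m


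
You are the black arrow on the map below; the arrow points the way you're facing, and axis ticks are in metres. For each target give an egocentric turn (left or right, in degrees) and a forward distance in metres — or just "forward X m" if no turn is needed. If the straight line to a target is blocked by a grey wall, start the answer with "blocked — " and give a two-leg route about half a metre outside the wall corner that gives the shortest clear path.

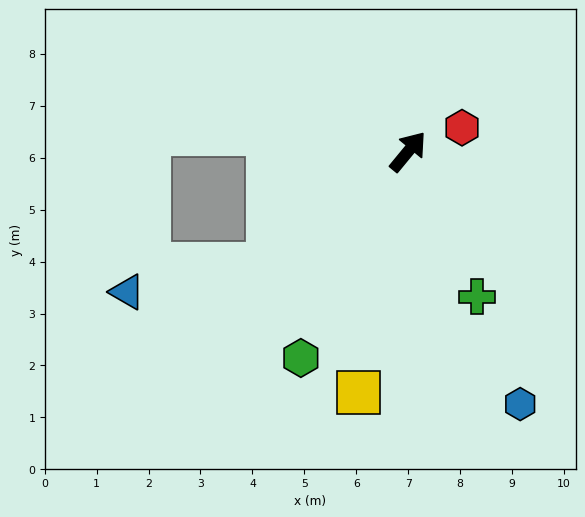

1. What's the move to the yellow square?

turn right 152°, forward 4.7 m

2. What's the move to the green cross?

turn right 115°, forward 3.1 m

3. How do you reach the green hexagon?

turn right 168°, forward 4.5 m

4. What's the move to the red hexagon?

turn right 27°, forward 1.1 m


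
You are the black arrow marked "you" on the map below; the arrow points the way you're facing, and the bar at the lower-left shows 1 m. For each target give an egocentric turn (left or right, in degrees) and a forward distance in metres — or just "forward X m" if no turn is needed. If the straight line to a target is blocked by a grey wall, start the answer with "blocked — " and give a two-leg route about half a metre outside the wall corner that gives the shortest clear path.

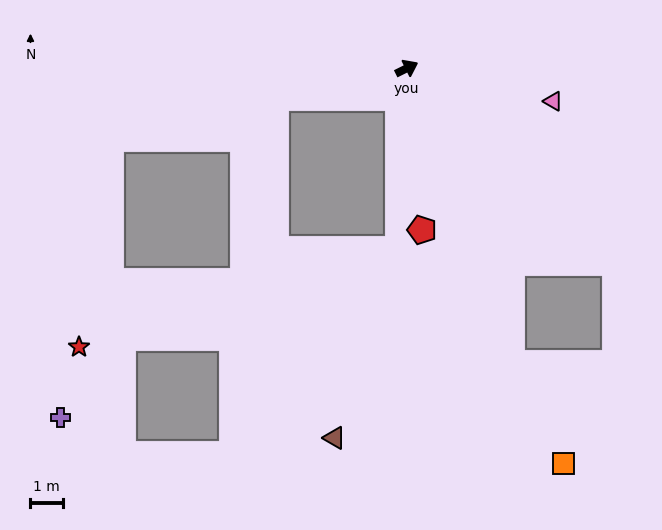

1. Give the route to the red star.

blocked — turn right 119°, forward 5.6 m, then turn right 70°, forward 10.4 m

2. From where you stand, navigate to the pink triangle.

turn right 39°, forward 4.7 m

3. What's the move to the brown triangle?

blocked — turn right 119°, forward 5.6 m, then turn right 16°, forward 6.2 m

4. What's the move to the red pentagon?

turn right 111°, forward 5.0 m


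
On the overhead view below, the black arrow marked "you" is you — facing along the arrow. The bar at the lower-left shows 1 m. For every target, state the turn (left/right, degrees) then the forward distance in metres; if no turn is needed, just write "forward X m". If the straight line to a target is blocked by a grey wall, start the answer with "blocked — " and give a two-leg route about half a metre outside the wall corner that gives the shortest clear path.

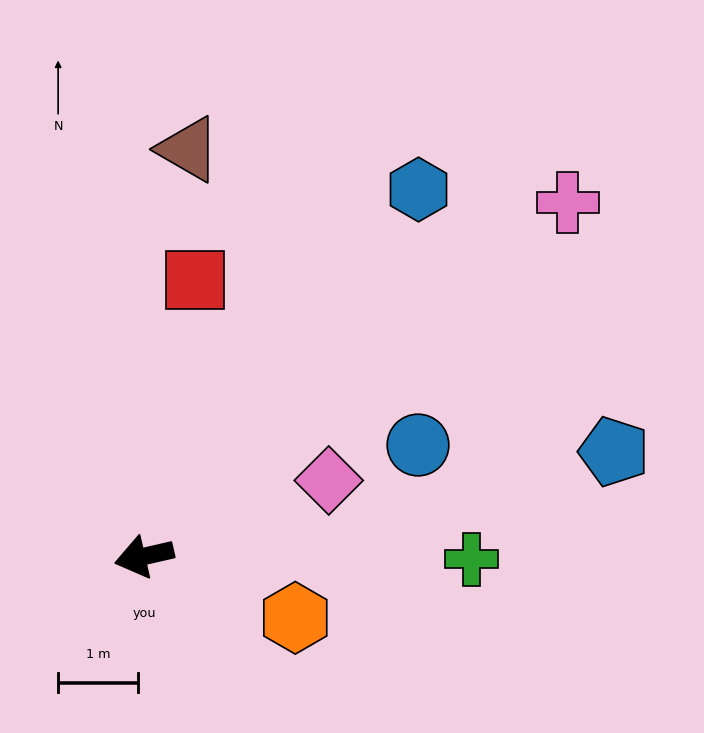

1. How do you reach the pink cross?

turn right 153°, forward 6.9 m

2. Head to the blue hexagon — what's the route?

turn right 140°, forward 5.7 m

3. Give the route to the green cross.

turn left 167°, forward 4.1 m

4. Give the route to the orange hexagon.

turn left 145°, forward 2.0 m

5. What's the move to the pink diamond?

turn right 171°, forward 2.5 m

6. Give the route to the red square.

turn right 113°, forward 3.5 m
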